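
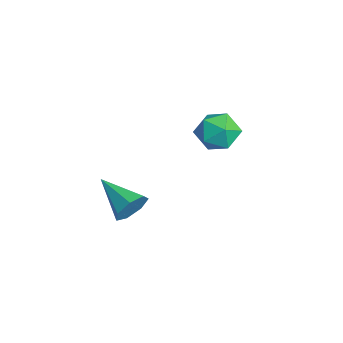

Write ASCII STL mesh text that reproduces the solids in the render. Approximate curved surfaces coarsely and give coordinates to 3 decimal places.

solid 
facet normal -0.111 0.948 -0.298
outer loop
vertex -2.748 3.052 0.134
vertex -3.512 3.242 1.024
vertex -2.351 3.43 1.188
endloop
endfacet
facet normal 0.541 0.706 -0.457
outer loop
vertex -2.748 3.052 0.134
vertex -2.351 3.43 1.188
vertex -1.755 2.59 0.596
endloop
endfacet
facet normal 0.468 0.132 -0.874
outer loop
vertex -2.748 3.052 0.134
vertex -1.755 2.59 0.596
vertex -2.548 1.883 0.065
endloop
endfacet
facet normal -0.230 0.018 -0.973
outer loop
vertex -2.748 3.052 0.134
vertex -2.548 1.883 0.065
vertex -3.634 2.285 0.329
endloop
endfacet
facet normal -0.588 0.523 -0.617
outer loop
vertex -2.748 3.052 0.134
vertex -3.634 2.285 0.329
vertex -3.512 3.242 1.024
endloop
endfacet
facet normal 0.853 0.500 0.150
outer loop
vertex -1.755 2.59 0.596
vertex -2.351 3.43 1.188
vertex -1.906 2.495 1.771
endloop
endfacet
facet normal -0.202 0.891 0.408
outer loop
vertex -2.351 3.43 1.188
vertex -3.512 3.242 1.024
vertex -2.992 2.897 2.035
endloop
endfacet
facet normal -0.973 0.203 -0.109
outer loop
vertex -3.512 3.242 1.024
vertex -3.634 2.285 0.329
vertex -3.785 2.19 1.504
endloop
endfacet
facet normal -0.394 -0.614 -0.684
outer loop
vertex -3.634 2.285 0.329
vertex -2.548 1.883 0.065
vertex -3.189 1.35 0.912
endloop
endfacet
facet normal 0.735 -0.430 -0.525
outer loop
vertex -2.548 1.883 0.065
vertex -1.755 2.59 0.596
vertex -2.028 1.538 1.076
endloop
endfacet
facet normal 0.230 -0.018 0.973
outer loop
vertex -2.792 1.728 1.966
vertex -1.906 2.495 1.771
vertex -2.992 2.897 2.035
endloop
endfacet
facet normal -0.468 -0.132 0.874
outer loop
vertex -2.792 1.728 1.966
vertex -2.992 2.897 2.035
vertex -3.785 2.19 1.504
endloop
endfacet
facet normal -0.541 -0.706 0.457
outer loop
vertex -2.792 1.728 1.966
vertex -3.785 2.19 1.504
vertex -3.189 1.35 0.912
endloop
endfacet
facet normal 0.111 -0.948 0.298
outer loop
vertex -2.792 1.728 1.966
vertex -3.189 1.35 0.912
vertex -2.028 1.538 1.076
endloop
endfacet
facet normal 0.588 -0.523 0.617
outer loop
vertex -2.792 1.728 1.966
vertex -2.028 1.538 1.076
vertex -1.906 2.495 1.771
endloop
endfacet
facet normal 0.394 0.614 0.684
outer loop
vertex -2.992 2.897 2.035
vertex -1.906 2.495 1.771
vertex -2.351 3.43 1.188
endloop
endfacet
facet normal -0.735 0.430 0.525
outer loop
vertex -3.785 2.19 1.504
vertex -2.992 2.897 2.035
vertex -3.512 3.242 1.024
endloop
endfacet
facet normal -0.853 -0.500 -0.150
outer loop
vertex -3.189 1.35 0.912
vertex -3.785 2.19 1.504
vertex -3.634 2.285 0.329
endloop
endfacet
facet normal 0.202 -0.891 -0.408
outer loop
vertex -2.028 1.538 1.076
vertex -3.189 1.35 0.912
vertex -2.548 1.883 0.065
endloop
endfacet
facet normal 0.973 -0.203 0.109
outer loop
vertex -1.906 2.495 1.771
vertex -2.028 1.538 1.076
vertex -1.755 2.59 0.596
endloop
endfacet
facet normal 0.818 0.448 -0.362
outer loop
vertex 3.321 -3.174 2.089
vertex 2.879 -2.98 1.33
vertex 2.943 -2.49 2.082
endloop
endfacet
facet normal -0.003 0.009 1.000
outer loop
vertex 3.321 -3.174 2.089
vertex 2.943 -2.49 2.082
vertex 1.161 -3.92 2.09
endloop
endfacet
facet normal 0.818 0.448 -0.361
outer loop
vertex 2.943 -2.49 2.082
vertex 2.879 -2.98 1.33
vertex 2.517 -2.176 1.507
endloop
endfacet
facet normal -0.466 0.584 0.664
outer loop
vertex 2.943 -2.49 2.082
vertex 2.517 -2.176 1.507
vertex 1.161 -3.92 2.09
endloop
endfacet
facet normal 0.817 0.448 -0.362
outer loop
vertex 2.517 -2.176 1.507
vertex 2.879 -2.98 1.33
vertex 2.363 -2.467 0.8
endloop
endfacet
facet normal -0.799 0.597 -0.072
outer loop
vertex 2.517 -2.176 1.507
vertex 2.363 -2.467 0.8
vertex 1.161 -3.92 2.09
endloop
endfacet
facet normal 0.817 0.447 -0.363
outer loop
vertex 2.363 -2.467 0.8
vertex 2.879 -2.98 1.33
vertex 2.597 -3.145 0.491
endloop
endfacet
facet normal -0.753 0.040 -0.657
outer loop
vertex 2.363 -2.467 0.8
vertex 2.597 -3.145 0.491
vertex 1.161 -3.92 2.09
endloop
endfacet
facet normal 0.818 0.447 -0.363
outer loop
vertex 2.597 -3.145 0.491
vertex 2.879 -2.98 1.33
vertex 3.043 -3.699 0.814
endloop
endfacet
facet normal -0.361 -0.669 -0.649
outer loop
vertex 2.597 -3.145 0.491
vertex 3.043 -3.699 0.814
vertex 1.161 -3.92 2.09
endloop
endfacet
facet normal 0.818 0.447 -0.362
outer loop
vertex 3.043 -3.699 0.814
vertex 2.879 -2.98 1.33
vertex 3.365 -3.712 1.525
endloop
endfacet
facet normal 0.080 -0.995 -0.054
outer loop
vertex 3.043 -3.699 0.814
vertex 3.365 -3.712 1.525
vertex 1.161 -3.92 2.09
endloop
endfacet
facet normal 0.818 0.447 -0.362
outer loop
vertex 3.365 -3.712 1.525
vertex 2.879 -2.98 1.33
vertex 3.321 -3.174 2.089
endloop
endfacet
facet normal 0.240 -0.693 0.680
outer loop
vertex 3.365 -3.712 1.525
vertex 3.321 -3.174 2.089
vertex 1.161 -3.92 2.09
endloop
endfacet

endsolid


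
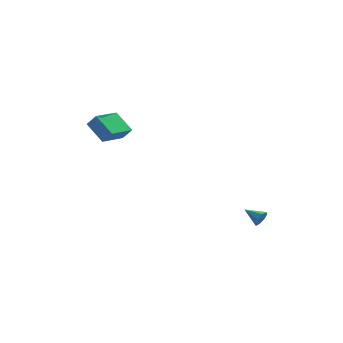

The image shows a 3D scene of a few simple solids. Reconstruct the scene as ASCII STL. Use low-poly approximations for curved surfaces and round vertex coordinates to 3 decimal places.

solid 
facet normal 0.641 -0.707 -0.301
outer loop
vertex 3.883 -2.182 -3.417
vertex 3.603 -2.257 -3.837
vertex 3.995 -1.954 -3.714
endloop
endfacet
facet normal 0.385 0.656 0.649
outer loop
vertex 3.883 -2.182 -3.417
vertex 3.995 -1.954 -3.714
vertex 2.937 -1.523 -3.523
endloop
endfacet
facet normal 0.641 -0.707 -0.301
outer loop
vertex 3.995 -1.954 -3.714
vertex 3.603 -2.257 -3.837
vertex 3.877 -1.904 -4.083
endloop
endfacet
facet normal 0.378 0.926 0.005
outer loop
vertex 3.995 -1.954 -3.714
vertex 3.877 -1.904 -4.083
vertex 2.937 -1.523 -3.523
endloop
endfacet
facet normal 0.640 -0.707 -0.302
outer loop
vertex 3.877 -1.904 -4.083
vertex 3.603 -2.257 -3.837
vertex 3.599 -2.06 -4.307
endloop
endfacet
facet normal -0.005 0.823 -0.568
outer loop
vertex 3.877 -1.904 -4.083
vertex 3.599 -2.06 -4.307
vertex 2.937 -1.523 -3.523
endloop
endfacet
facet normal 0.640 -0.706 -0.302
outer loop
vertex 3.599 -2.06 -4.307
vertex 3.603 -2.257 -3.837
vertex 3.323 -2.332 -4.256
endloop
endfacet
facet normal -0.539 0.409 -0.736
outer loop
vertex 3.599 -2.06 -4.307
vertex 3.323 -2.332 -4.256
vertex 2.937 -1.523 -3.523
endloop
endfacet
facet normal 0.641 -0.705 -0.302
outer loop
vertex 3.323 -2.332 -4.256
vertex 3.603 -2.257 -3.837
vertex 3.212 -2.56 -3.96
endloop
endfacet
facet normal -0.914 -0.074 -0.400
outer loop
vertex 3.323 -2.332 -4.256
vertex 3.212 -2.56 -3.96
vertex 2.937 -1.523 -3.523
endloop
endfacet
facet normal 0.641 -0.706 -0.301
outer loop
vertex 3.212 -2.56 -3.96
vertex 3.603 -2.257 -3.837
vertex 3.33 -2.61 -3.591
endloop
endfacet
facet normal -0.907 -0.343 0.244
outer loop
vertex 3.212 -2.56 -3.96
vertex 3.33 -2.61 -3.591
vertex 2.937 -1.523 -3.523
endloop
endfacet
facet normal 0.641 -0.706 -0.302
outer loop
vertex 3.33 -2.61 -3.591
vertex 3.603 -2.257 -3.837
vertex 3.608 -2.454 -3.366
endloop
endfacet
facet normal -0.525 -0.241 0.816
outer loop
vertex 3.33 -2.61 -3.591
vertex 3.608 -2.454 -3.366
vertex 2.937 -1.523 -3.523
endloop
endfacet
facet normal 0.642 -0.705 -0.302
outer loop
vertex 3.608 -2.454 -3.366
vertex 3.603 -2.257 -3.837
vertex 3.883 -2.182 -3.417
endloop
endfacet
facet normal 0.011 0.174 0.985
outer loop
vertex 3.608 -2.454 -3.366
vertex 3.883 -2.182 -3.417
vertex 2.937 -1.523 -3.523
endloop
endfacet
facet normal -0.426 0.731 0.532
outer loop
vertex -3.98 1.668 2.309
vertex -2.759 2.742 1.811
vertex -4.426 1.877 1.665
endloop
endfacet
facet normal -0.718 -0.631 0.293
outer loop
vertex -3.821 0.838 0.909
vertex -3.98 1.668 2.309
vertex -4.426 1.877 1.665
endloop
endfacet
facet normal -0.426 0.731 0.532
outer loop
vertex -4.426 1.877 1.665
vertex -2.759 2.742 1.811
vertex -3.205 2.95 1.168
endloop
endfacet
facet normal -0.550 0.258 -0.794
outer loop
vertex -3.205 2.95 1.168
vertex -3.821 0.838 0.909
vertex -4.426 1.877 1.665
endloop
endfacet
facet normal 0.550 -0.257 0.794
outer loop
vertex -3.98 1.668 2.309
vertex -2.154 1.703 1.055
vertex -2.759 2.742 1.811
endloop
endfacet
facet normal -0.717 -0.632 0.293
outer loop
vertex -3.375 0.63 1.552
vertex -3.98 1.668 2.309
vertex -3.821 0.838 0.909
endloop
endfacet
facet normal 0.550 -0.258 0.794
outer loop
vertex -3.375 0.63 1.552
vertex -2.154 1.703 1.055
vertex -3.98 1.668 2.309
endloop
endfacet
facet normal 0.718 0.631 -0.294
outer loop
vertex -2.759 2.742 1.811
vertex -2.154 1.703 1.055
vertex -3.205 2.95 1.168
endloop
endfacet
facet normal -0.551 0.258 -0.794
outer loop
vertex -2.6 1.912 0.411
vertex -3.821 0.838 0.909
vertex -3.205 2.95 1.168
endloop
endfacet
facet normal 0.718 0.632 -0.292
outer loop
vertex -3.205 2.95 1.168
vertex -2.154 1.703 1.055
vertex -2.6 1.912 0.411
endloop
endfacet
facet normal 0.426 -0.731 -0.532
outer loop
vertex -2.6 1.912 0.411
vertex -3.375 0.63 1.552
vertex -3.821 0.838 0.909
endloop
endfacet
facet normal 0.426 -0.731 -0.532
outer loop
vertex -2.154 1.703 1.055
vertex -3.375 0.63 1.552
vertex -2.6 1.912 0.411
endloop
endfacet

endsolid


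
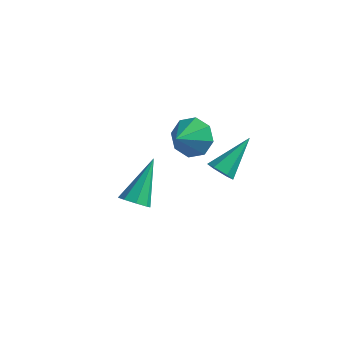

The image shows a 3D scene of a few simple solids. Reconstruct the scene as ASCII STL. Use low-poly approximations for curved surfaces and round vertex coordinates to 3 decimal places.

solid 
facet normal -0.218 -0.785 -0.580
outer loop
vertex 2.966 0.959 -0.374
vertex 2.405 0.923 -0.114
vertex 2.491 1.272 -0.619
endloop
endfacet
facet normal 0.640 0.552 -0.535
outer loop
vertex 2.966 0.959 -0.374
vertex 2.491 1.272 -0.619
vertex 2.835 2.477 1.034
endloop
endfacet
facet normal -0.217 -0.785 -0.580
outer loop
vertex 2.491 1.272 -0.619
vertex 2.405 0.923 -0.114
vertex 1.929 1.236 -0.36
endloop
endfacet
facet normal -0.292 0.801 -0.523
outer loop
vertex 2.491 1.272 -0.619
vertex 1.929 1.236 -0.36
vertex 2.835 2.477 1.034
endloop
endfacet
facet normal -0.217 -0.785 -0.580
outer loop
vertex 1.929 1.236 -0.36
vertex 2.405 0.923 -0.114
vertex 1.843 0.887 0.145
endloop
endfacet
facet normal -0.876 0.454 0.165
outer loop
vertex 1.929 1.236 -0.36
vertex 1.843 0.887 0.145
vertex 2.835 2.477 1.034
endloop
endfacet
facet normal -0.217 -0.785 -0.580
outer loop
vertex 1.843 0.887 0.145
vertex 2.405 0.923 -0.114
vertex 2.318 0.574 0.391
endloop
endfacet
facet normal -0.527 -0.140 0.838
outer loop
vertex 1.843 0.887 0.145
vertex 2.318 0.574 0.391
vertex 2.835 2.477 1.034
endloop
endfacet
facet normal -0.218 -0.785 -0.580
outer loop
vertex 2.318 0.574 0.391
vertex 2.405 0.923 -0.114
vertex 2.88 0.61 0.131
endloop
endfacet
facet normal 0.407 -0.390 0.826
outer loop
vertex 2.318 0.574 0.391
vertex 2.88 0.61 0.131
vertex 2.835 2.477 1.034
endloop
endfacet
facet normal -0.218 -0.785 -0.580
outer loop
vertex 2.88 0.61 0.131
vertex 2.405 0.923 -0.114
vertex 2.966 0.959 -0.374
endloop
endfacet
facet normal 0.989 -0.043 0.139
outer loop
vertex 2.88 0.61 0.131
vertex 2.966 0.959 -0.374
vertex 2.835 2.477 1.034
endloop
endfacet
facet normal 0.061 0.859 -0.509
outer loop
vertex 0.798 2.877 0.61
vertex 0.2 2.507 -0.086
vertex 0.067 3.014 0.753
endloop
endfacet
facet normal 0.174 -0.094 0.980
outer loop
vertex 0.798 2.877 0.61
vertex 0.067 3.014 0.753
vertex 0.12 1.373 0.586
endloop
endfacet
facet normal 0.060 0.859 -0.509
outer loop
vertex 0.067 3.014 0.753
vertex 0.2 2.507 -0.086
vertex -0.587 2.853 0.405
endloop
endfacet
facet normal -0.447 -0.105 0.888
outer loop
vertex 0.067 3.014 0.753
vertex -0.587 2.853 0.405
vertex 0.12 1.373 0.586
endloop
endfacet
facet normal 0.060 0.859 -0.508
outer loop
vertex -0.587 2.853 0.405
vertex 0.2 2.507 -0.086
vertex -0.779 2.49 -0.231
endloop
endfacet
facet normal -0.828 -0.341 0.445
outer loop
vertex -0.587 2.853 0.405
vertex -0.779 2.49 -0.231
vertex 0.12 1.373 0.586
endloop
endfacet
facet normal 0.061 0.858 -0.510
outer loop
vertex -0.779 2.49 -0.231
vertex 0.2 2.507 -0.086
vertex -0.398 2.136 -0.782
endloop
endfacet
facet normal -0.743 -0.663 -0.088
outer loop
vertex -0.779 2.49 -0.231
vertex -0.398 2.136 -0.782
vertex 0.12 1.373 0.586
endloop
endfacet
facet normal 0.060 0.858 -0.510
outer loop
vertex -0.398 2.136 -0.782
vertex 0.2 2.507 -0.086
vertex 0.333 1.999 -0.926
endloop
endfacet
facet normal -0.244 -0.883 -0.400
outer loop
vertex -0.398 2.136 -0.782
vertex 0.333 1.999 -0.926
vertex 0.12 1.373 0.586
endloop
endfacet
facet normal 0.061 0.858 -0.509
outer loop
vertex 0.333 1.999 -0.926
vertex 0.2 2.507 -0.086
vertex 0.987 2.16 -0.577
endloop
endfacet
facet normal 0.379 -0.873 -0.308
outer loop
vertex 0.333 1.999 -0.926
vertex 0.987 2.16 -0.577
vertex 0.12 1.373 0.586
endloop
endfacet
facet normal 0.061 0.859 -0.509
outer loop
vertex 0.987 2.16 -0.577
vertex 0.2 2.507 -0.086
vertex 1.179 2.523 0.059
endloop
endfacet
facet normal 0.759 -0.637 0.135
outer loop
vertex 0.987 2.16 -0.577
vertex 1.179 2.523 0.059
vertex 0.12 1.373 0.586
endloop
endfacet
facet normal 0.061 0.859 -0.509
outer loop
vertex 1.179 2.523 0.059
vertex 0.2 2.507 -0.086
vertex 0.798 2.877 0.61
endloop
endfacet
facet normal 0.674 -0.315 0.668
outer loop
vertex 1.179 2.523 0.059
vertex 0.798 2.877 0.61
vertex 0.12 1.373 0.586
endloop
endfacet
facet normal 0.024 -0.706 -0.708
outer loop
vertex 1.495 -2.785 0.116
vertex 0.935 -3.029 0.34
vertex 1.097 -2.58 -0.102
endloop
endfacet
facet normal 0.571 0.747 -0.341
outer loop
vertex 1.495 -2.785 0.116
vertex 1.097 -2.58 -0.102
vertex 0.885 -1.531 1.84
endloop
endfacet
facet normal 0.024 -0.706 -0.708
outer loop
vertex 1.097 -2.58 -0.102
vertex 0.935 -3.029 0.34
vertex 0.605 -2.638 -0.061
endloop
endfacet
facet normal -0.142 0.864 -0.482
outer loop
vertex 1.097 -2.58 -0.102
vertex 0.605 -2.638 -0.061
vertex 0.885 -1.531 1.84
endloop
endfacet
facet normal 0.023 -0.706 -0.707
outer loop
vertex 0.605 -2.638 -0.061
vertex 0.935 -3.029 0.34
vertex 0.306 -2.924 0.215
endloop
endfacet
facet normal -0.775 0.589 -0.229
outer loop
vertex 0.605 -2.638 -0.061
vertex 0.306 -2.924 0.215
vertex 0.885 -1.531 1.84
endloop
endfacet
facet normal 0.023 -0.706 -0.708
outer loop
vertex 0.306 -2.924 0.215
vertex 0.935 -3.029 0.34
vertex 0.375 -3.272 0.564
endloop
endfacet
facet normal -0.959 0.082 0.271
outer loop
vertex 0.306 -2.924 0.215
vertex 0.375 -3.272 0.564
vertex 0.885 -1.531 1.84
endloop
endfacet
facet normal 0.024 -0.706 -0.707
outer loop
vertex 0.375 -3.272 0.564
vertex 0.935 -3.029 0.34
vertex 0.773 -3.477 0.782
endloop
endfacet
facet normal -0.584 -0.361 0.727
outer loop
vertex 0.375 -3.272 0.564
vertex 0.773 -3.477 0.782
vertex 0.885 -1.531 1.84
endloop
endfacet
facet normal 0.024 -0.707 -0.707
outer loop
vertex 0.773 -3.477 0.782
vertex 0.935 -3.029 0.34
vertex 1.265 -3.419 0.741
endloop
endfacet
facet normal 0.129 -0.479 0.868
outer loop
vertex 0.773 -3.477 0.782
vertex 1.265 -3.419 0.741
vertex 0.885 -1.531 1.84
endloop
endfacet
facet normal 0.024 -0.707 -0.707
outer loop
vertex 1.265 -3.419 0.741
vertex 0.935 -3.029 0.34
vertex 1.564 -3.133 0.465
endloop
endfacet
facet normal 0.762 -0.204 0.614
outer loop
vertex 1.265 -3.419 0.741
vertex 1.564 -3.133 0.465
vertex 0.885 -1.531 1.84
endloop
endfacet
facet normal 0.024 -0.706 -0.708
outer loop
vertex 1.564 -3.133 0.465
vertex 0.935 -3.029 0.34
vertex 1.495 -2.785 0.116
endloop
endfacet
facet normal 0.946 0.303 0.115
outer loop
vertex 1.564 -3.133 0.465
vertex 1.495 -2.785 0.116
vertex 0.885 -1.531 1.84
endloop
endfacet

endsolid


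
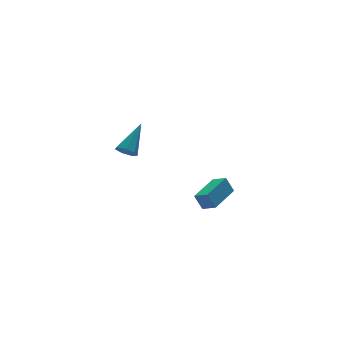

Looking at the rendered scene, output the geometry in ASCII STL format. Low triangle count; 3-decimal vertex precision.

solid 
facet normal -0.854 -0.509 -0.112
outer loop
vertex 1.975 -0.978 -2.768
vertex 1.618 -0.298 -3.134
vertex 2.268 -1.282 -3.619
endloop
endfacet
facet normal 0.419 -0.800 0.430
outer loop
vertex 3.882 -0.322 -3.406
vertex 1.975 -0.978 -2.768
vertex 2.268 -1.282 -3.619
endloop
endfacet
facet normal -0.854 -0.508 -0.113
outer loop
vertex 2.268 -1.282 -3.619
vertex 1.618 -0.298 -3.134
vertex 1.912 -0.603 -3.985
endloop
endfacet
facet normal 0.309 -0.321 -0.895
outer loop
vertex 1.912 -0.603 -3.985
vertex 3.882 -0.322 -3.406
vertex 2.268 -1.282 -3.619
endloop
endfacet
facet normal -0.309 0.320 0.896
outer loop
vertex 1.975 -0.978 -2.768
vertex 3.232 0.662 -2.921
vertex 1.618 -0.298 -3.134
endloop
endfacet
facet normal 0.419 -0.799 0.431
outer loop
vertex 3.588 -0.017 -2.555
vertex 1.975 -0.978 -2.768
vertex 3.882 -0.322 -3.406
endloop
endfacet
facet normal -0.309 0.321 0.895
outer loop
vertex 3.588 -0.017 -2.555
vertex 3.232 0.662 -2.921
vertex 1.975 -0.978 -2.768
endloop
endfacet
facet normal -0.419 0.799 -0.431
outer loop
vertex 1.618 -0.298 -3.134
vertex 3.232 0.662 -2.921
vertex 1.912 -0.603 -3.985
endloop
endfacet
facet normal 0.309 -0.320 -0.896
outer loop
vertex 3.525 0.358 -3.772
vertex 3.882 -0.322 -3.406
vertex 1.912 -0.603 -3.985
endloop
endfacet
facet normal -0.420 0.799 -0.430
outer loop
vertex 1.912 -0.603 -3.985
vertex 3.232 0.662 -2.921
vertex 3.525 0.358 -3.772
endloop
endfacet
facet normal 0.854 0.509 0.113
outer loop
vertex 3.525 0.358 -3.772
vertex 3.588 -0.017 -2.555
vertex 3.882 -0.322 -3.406
endloop
endfacet
facet normal 0.854 0.508 0.112
outer loop
vertex 3.232 0.662 -2.921
vertex 3.588 -0.017 -2.555
vertex 3.525 0.358 -3.772
endloop
endfacet
facet normal -0.648 -0.401 -0.648
outer loop
vertex -3.108 -3.328 2.648
vertex -3.522 -2.997 2.857
vertex -3.161 -2.888 2.429
endloop
endfacet
facet normal 0.902 -0.101 -0.421
outer loop
vertex -3.108 -3.328 2.648
vertex -3.161 -2.888 2.429
vertex -2.338 -2.263 4.043
endloop
endfacet
facet normal -0.647 -0.402 -0.648
outer loop
vertex -3.161 -2.888 2.429
vertex -3.522 -2.997 2.857
vertex -3.487 -2.53 2.532
endloop
endfacet
facet normal 0.546 0.649 -0.530
outer loop
vertex -3.161 -2.888 2.429
vertex -3.487 -2.53 2.532
vertex -2.338 -2.263 4.043
endloop
endfacet
facet normal -0.647 -0.402 -0.648
outer loop
vertex -3.487 -2.53 2.532
vertex -3.522 -2.997 2.857
vertex -3.839 -2.524 2.88
endloop
endfacet
facet normal -0.089 0.990 -0.107
outer loop
vertex -3.487 -2.53 2.532
vertex -3.839 -2.524 2.88
vertex -2.338 -2.263 4.043
endloop
endfacet
facet normal -0.647 -0.402 -0.648
outer loop
vertex -3.839 -2.524 2.88
vertex -3.522 -2.997 2.857
vertex -3.952 -2.874 3.21
endloop
endfacet
facet normal -0.525 0.667 0.528
outer loop
vertex -3.839 -2.524 2.88
vertex -3.952 -2.874 3.21
vertex -2.338 -2.263 4.043
endloop
endfacet
facet normal -0.647 -0.400 -0.649
outer loop
vertex -3.952 -2.874 3.21
vertex -3.522 -2.997 2.857
vertex -3.742 -3.317 3.274
endloop
endfacet
facet normal -0.434 -0.076 0.898
outer loop
vertex -3.952 -2.874 3.21
vertex -3.742 -3.317 3.274
vertex -2.338 -2.263 4.043
endloop
endfacet
facet normal -0.647 -0.401 -0.649
outer loop
vertex -3.742 -3.317 3.274
vertex -3.522 -2.997 2.857
vertex -3.366 -3.519 3.024
endloop
endfacet
facet normal 0.115 -0.681 0.723
outer loop
vertex -3.742 -3.317 3.274
vertex -3.366 -3.519 3.024
vertex -2.338 -2.263 4.043
endloop
endfacet
facet normal -0.648 -0.401 -0.648
outer loop
vertex -3.366 -3.519 3.024
vertex -3.522 -2.997 2.857
vertex -3.108 -3.328 2.648
endloop
endfacet
facet normal 0.710 -0.691 0.136
outer loop
vertex -3.366 -3.519 3.024
vertex -3.108 -3.328 2.648
vertex -2.338 -2.263 4.043
endloop
endfacet

endsolid


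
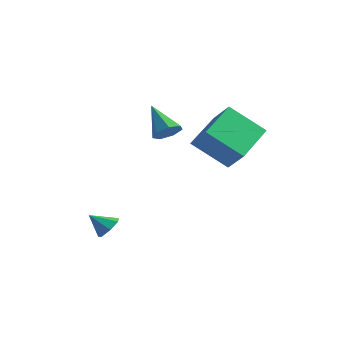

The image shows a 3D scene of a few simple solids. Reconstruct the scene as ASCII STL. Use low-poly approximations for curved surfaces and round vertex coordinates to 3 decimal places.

solid 
facet normal -0.707 0.230 -0.668
outer loop
vertex 1.012 -0.469 2.596
vertex 0.836 1.502 3.462
vertex 2.416 0.207 1.343
endloop
endfacet
facet normal 0.081 -0.912 -0.401
outer loop
vertex 3.364 -0.102 2.238
vertex 1.012 -0.469 2.596
vertex 2.416 0.207 1.343
endloop
endfacet
facet normal -0.707 0.230 -0.668
outer loop
vertex 2.416 0.207 1.343
vertex 0.836 1.502 3.462
vertex 2.241 2.178 2.208
endloop
endfacet
facet normal 0.702 0.338 -0.627
outer loop
vertex 2.241 2.178 2.208
vertex 3.364 -0.102 2.238
vertex 2.416 0.207 1.343
endloop
endfacet
facet normal -0.702 -0.338 0.627
outer loop
vertex 1.012 -0.469 2.596
vertex 1.784 1.193 4.357
vertex 0.836 1.502 3.462
endloop
endfacet
facet normal 0.081 -0.913 -0.401
outer loop
vertex 1.959 -0.778 3.492
vertex 1.012 -0.469 2.596
vertex 3.364 -0.102 2.238
endloop
endfacet
facet normal -0.703 -0.337 0.626
outer loop
vertex 1.959 -0.778 3.492
vertex 1.784 1.193 4.357
vertex 1.012 -0.469 2.596
endloop
endfacet
facet normal -0.081 0.912 0.401
outer loop
vertex 0.836 1.502 3.462
vertex 1.784 1.193 4.357
vertex 2.241 2.178 2.208
endloop
endfacet
facet normal 0.703 0.338 -0.626
outer loop
vertex 3.188 1.869 3.104
vertex 3.364 -0.102 2.238
vertex 2.241 2.178 2.208
endloop
endfacet
facet normal -0.082 0.912 0.401
outer loop
vertex 2.241 2.178 2.208
vertex 1.784 1.193 4.357
vertex 3.188 1.869 3.104
endloop
endfacet
facet normal 0.707 -0.230 0.668
outer loop
vertex 3.188 1.869 3.104
vertex 1.959 -0.778 3.492
vertex 3.364 -0.102 2.238
endloop
endfacet
facet normal 0.707 -0.230 0.668
outer loop
vertex 1.784 1.193 4.357
vertex 1.959 -0.778 3.492
vertex 3.188 1.869 3.104
endloop
endfacet
facet normal 0.648 0.391 -0.654
outer loop
vertex -1.131 -2.559 -1.638
vertex -1.6 -2.559 -2.103
vertex -1.45 -2.084 -1.67
endloop
endfacet
facet normal 0.143 0.162 0.976
outer loop
vertex -1.131 -2.559 -1.638
vertex -1.45 -2.084 -1.67
vertex -2.3 -2.981 -1.397
endloop
endfacet
facet normal 0.649 0.391 -0.653
outer loop
vertex -1.45 -2.084 -1.67
vertex -1.6 -2.559 -2.103
vertex -1.881 -1.967 -2.028
endloop
endfacet
facet normal -0.410 0.598 0.689
outer loop
vertex -1.45 -2.084 -1.67
vertex -1.881 -1.967 -2.028
vertex -2.3 -2.981 -1.397
endloop
endfacet
facet normal 0.648 0.390 -0.654
outer loop
vertex -1.881 -1.967 -2.028
vertex -1.6 -2.559 -2.103
vertex -2.101 -2.296 -2.442
endloop
endfacet
facet normal -0.889 0.442 0.121
outer loop
vertex -1.881 -1.967 -2.028
vertex -2.101 -2.296 -2.442
vertex -2.3 -2.981 -1.397
endloop
endfacet
facet normal 0.648 0.390 -0.654
outer loop
vertex -2.101 -2.296 -2.442
vertex -1.6 -2.559 -2.103
vertex -1.944 -2.823 -2.601
endloop
endfacet
facet normal -0.935 -0.188 -0.301
outer loop
vertex -2.101 -2.296 -2.442
vertex -1.944 -2.823 -2.601
vertex -2.3 -2.981 -1.397
endloop
endfacet
facet normal 0.647 0.391 -0.654
outer loop
vertex -1.944 -2.823 -2.601
vertex -1.6 -2.559 -2.103
vertex -1.527 -3.152 -2.385
endloop
endfacet
facet normal -0.512 -0.819 -0.259
outer loop
vertex -1.944 -2.823 -2.601
vertex -1.527 -3.152 -2.385
vertex -2.3 -2.981 -1.397
endloop
endfacet
facet normal 0.649 0.391 -0.653
outer loop
vertex -1.527 -3.152 -2.385
vertex -1.6 -2.559 -2.103
vertex -1.166 -3.034 -1.956
endloop
endfacet
facet normal 0.061 -0.974 0.217
outer loop
vertex -1.527 -3.152 -2.385
vertex -1.166 -3.034 -1.956
vertex -2.3 -2.981 -1.397
endloop
endfacet
facet normal 0.648 0.390 -0.654
outer loop
vertex -1.166 -3.034 -1.956
vertex -1.6 -2.559 -2.103
vertex -1.131 -2.559 -1.638
endloop
endfacet
facet normal 0.352 -0.538 0.766
outer loop
vertex -1.166 -3.034 -1.956
vertex -1.131 -2.559 -1.638
vertex -2.3 -2.981 -1.397
endloop
endfacet
facet normal 0.666 -0.250 -0.703
outer loop
vertex -2.025 2.33 2.182
vertex -2.38 2.745 1.698
vertex -1.836 2.934 2.146
endloop
endfacet
facet normal 0.413 -0.075 0.907
outer loop
vertex -2.025 2.33 2.182
vertex -1.836 2.934 2.146
vertex -3.58 3.195 2.962
endloop
endfacet
facet normal 0.666 -0.251 -0.703
outer loop
vertex -1.836 2.934 2.146
vertex -2.38 2.745 1.698
vertex -2.057 3.395 1.772
endloop
endfacet
facet normal 0.390 0.686 0.615
outer loop
vertex -1.836 2.934 2.146
vertex -2.057 3.395 1.772
vertex -3.58 3.195 2.962
endloop
endfacet
facet normal 0.665 -0.251 -0.703
outer loop
vertex -2.057 3.395 1.772
vertex -2.38 2.745 1.698
vertex -2.522 3.367 1.342
endloop
endfacet
facet normal -0.098 0.994 0.041
outer loop
vertex -2.057 3.395 1.772
vertex -2.522 3.367 1.342
vertex -3.58 3.195 2.962
endloop
endfacet
facet normal 0.667 -0.250 -0.702
outer loop
vertex -2.522 3.367 1.342
vertex -2.38 2.745 1.698
vertex -2.879 2.87 1.18
endloop
endfacet
facet normal -0.687 0.618 -0.383
outer loop
vertex -2.522 3.367 1.342
vertex -2.879 2.87 1.18
vertex -3.58 3.195 2.962
endloop
endfacet
facet normal 0.666 -0.251 -0.702
outer loop
vertex -2.879 2.87 1.18
vertex -2.38 2.745 1.698
vertex -2.862 2.279 1.407
endloop
endfacet
facet normal -0.929 -0.156 -0.337
outer loop
vertex -2.879 2.87 1.18
vertex -2.862 2.279 1.407
vertex -3.58 3.195 2.962
endloop
endfacet
facet normal 0.666 -0.251 -0.702
outer loop
vertex -2.862 2.279 1.407
vertex -2.38 2.745 1.698
vertex -2.481 2.039 1.854
endloop
endfacet
facet normal -0.644 -0.751 0.145
outer loop
vertex -2.862 2.279 1.407
vertex -2.481 2.039 1.854
vertex -3.58 3.195 2.962
endloop
endfacet
facet normal 0.666 -0.251 -0.703
outer loop
vertex -2.481 2.039 1.854
vertex -2.38 2.745 1.698
vertex -2.025 2.33 2.182
endloop
endfacet
facet normal -0.047 -0.714 0.699
outer loop
vertex -2.481 2.039 1.854
vertex -2.025 2.33 2.182
vertex -3.58 3.195 2.962
endloop
endfacet

endsolid


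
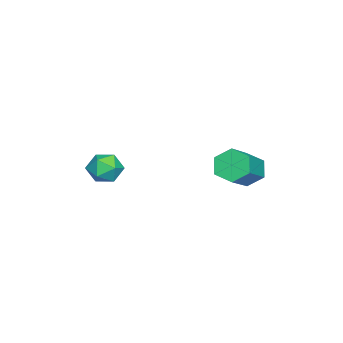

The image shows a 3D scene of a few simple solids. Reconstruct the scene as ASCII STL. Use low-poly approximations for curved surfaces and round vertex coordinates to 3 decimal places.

solid 
facet normal -0.835 -0.528 0.154
outer loop
vertex 0.728 -1.5 0.85
vertex 1.054 -2.125 0.475
vertex 1.146 -2.041 1.264
endloop
endfacet
facet normal -0.736 -0.051 0.676
outer loop
vertex 0.728 -1.5 0.85
vertex 1.146 -2.041 1.264
vertex 1.235 -1.263 1.42
endloop
endfacet
facet normal -0.706 0.597 0.380
outer loop
vertex 0.728 -1.5 0.85
vertex 1.235 -1.263 1.42
vertex 1.198 -0.866 0.728
endloop
endfacet
facet normal -0.789 0.522 -0.325
outer loop
vertex 0.728 -1.5 0.85
vertex 1.198 -0.866 0.728
vertex 1.086 -1.399 0.143
endloop
endfacet
facet normal -0.868 -0.174 -0.465
outer loop
vertex 0.728 -1.5 0.85
vertex 1.086 -1.399 0.143
vertex 1.054 -2.125 0.475
endloop
endfacet
facet normal -0.103 -0.184 0.978
outer loop
vertex 1.235 -1.263 1.42
vertex 1.146 -2.041 1.264
vertex 1.874 -1.741 1.397
endloop
endfacet
facet normal -0.264 -0.955 0.133
outer loop
vertex 1.146 -2.041 1.264
vertex 1.054 -2.125 0.475
vertex 1.762 -2.274 0.812
endloop
endfacet
facet normal -0.318 -0.383 -0.868
outer loop
vertex 1.054 -2.125 0.475
vertex 1.086 -1.399 0.143
vertex 1.725 -1.877 0.12
endloop
endfacet
facet normal -0.189 0.744 -0.641
outer loop
vertex 1.086 -1.399 0.143
vertex 1.198 -0.866 0.728
vertex 1.814 -1.099 0.276
endloop
endfacet
facet normal -0.056 0.865 0.499
outer loop
vertex 1.198 -0.866 0.728
vertex 1.235 -1.263 1.42
vertex 1.906 -1.015 1.065
endloop
endfacet
facet normal 0.789 -0.522 0.325
outer loop
vertex 2.232 -1.64 0.69
vertex 1.874 -1.741 1.397
vertex 1.762 -2.274 0.812
endloop
endfacet
facet normal 0.706 -0.597 -0.380
outer loop
vertex 2.232 -1.64 0.69
vertex 1.762 -2.274 0.812
vertex 1.725 -1.877 0.12
endloop
endfacet
facet normal 0.736 0.051 -0.676
outer loop
vertex 2.232 -1.64 0.69
vertex 1.725 -1.877 0.12
vertex 1.814 -1.099 0.276
endloop
endfacet
facet normal 0.835 0.528 -0.154
outer loop
vertex 2.232 -1.64 0.69
vertex 1.814 -1.099 0.276
vertex 1.906 -1.015 1.065
endloop
endfacet
facet normal 0.868 0.174 0.465
outer loop
vertex 2.232 -1.64 0.69
vertex 1.906 -1.015 1.065
vertex 1.874 -1.741 1.397
endloop
endfacet
facet normal 0.189 -0.744 0.641
outer loop
vertex 1.762 -2.274 0.812
vertex 1.874 -1.741 1.397
vertex 1.146 -2.041 1.264
endloop
endfacet
facet normal 0.056 -0.865 -0.499
outer loop
vertex 1.725 -1.877 0.12
vertex 1.762 -2.274 0.812
vertex 1.054 -2.125 0.475
endloop
endfacet
facet normal 0.103 0.184 -0.978
outer loop
vertex 1.814 -1.099 0.276
vertex 1.725 -1.877 0.12
vertex 1.086 -1.399 0.143
endloop
endfacet
facet normal 0.264 0.955 -0.133
outer loop
vertex 1.906 -1.015 1.065
vertex 1.814 -1.099 0.276
vertex 1.198 -0.866 0.728
endloop
endfacet
facet normal 0.318 0.383 0.868
outer loop
vertex 1.874 -1.741 1.397
vertex 1.906 -1.015 1.065
vertex 1.235 -1.263 1.42
endloop
endfacet
facet normal -0.830 0.126 -0.544
outer loop
vertex -0.518 3.573 -0.513
vertex -0.975 3.445 0.155
vertex -0.734 4.204 -0.037
endloop
endfacet
facet normal 0.492 0.625 -0.606
outer loop
vertex -0.518 3.573 -0.513
vertex -0.734 4.204 -0.037
vertex 0.992 3.344 0.476
endloop
endfacet
facet normal 0.492 0.626 -0.605
outer loop
vertex 0.992 3.344 0.476
vertex -0.734 4.204 -0.037
vertex 0.776 3.975 0.953
endloop
endfacet
facet normal 0.830 -0.126 0.543
outer loop
vertex 0.992 3.344 0.476
vertex 0.776 3.975 0.953
vertex 0.535 3.215 1.145
endloop
endfacet
facet normal -0.830 0.126 -0.543
outer loop
vertex -0.734 4.204 -0.037
vertex -0.975 3.445 0.155
vertex -1.191 4.076 0.632
endloop
endfacet
facet normal 0.018 0.980 0.200
outer loop
vertex -0.734 4.204 -0.037
vertex -1.191 4.076 0.632
vertex 0.776 3.975 0.953
endloop
endfacet
facet normal 0.018 0.980 0.200
outer loop
vertex 0.776 3.975 0.953
vertex -1.191 4.076 0.632
vertex 0.319 3.847 1.621
endloop
endfacet
facet normal 0.830 -0.126 0.544
outer loop
vertex 0.776 3.975 0.953
vertex 0.319 3.847 1.621
vertex 0.535 3.215 1.145
endloop
endfacet
facet normal -0.830 0.126 -0.543
outer loop
vertex -1.191 4.076 0.632
vertex -0.975 3.445 0.155
vertex -1.432 3.316 0.824
endloop
endfacet
facet normal -0.474 0.354 0.806
outer loop
vertex -1.191 4.076 0.632
vertex -1.432 3.316 0.824
vertex 0.319 3.847 1.621
endloop
endfacet
facet normal -0.474 0.354 0.806
outer loop
vertex 0.319 3.847 1.621
vertex -1.432 3.316 0.824
vertex 0.078 3.087 1.813
endloop
endfacet
facet normal 0.830 -0.126 0.544
outer loop
vertex 0.319 3.847 1.621
vertex 0.078 3.087 1.813
vertex 0.535 3.215 1.145
endloop
endfacet
facet normal -0.830 0.126 -0.543
outer loop
vertex -1.432 3.316 0.824
vertex -0.975 3.445 0.155
vertex -1.216 2.685 0.347
endloop
endfacet
facet normal -0.491 -0.626 0.605
outer loop
vertex -1.432 3.316 0.824
vertex -1.216 2.685 0.347
vertex 0.078 3.087 1.813
endloop
endfacet
facet normal -0.492 -0.625 0.606
outer loop
vertex 0.078 3.087 1.813
vertex -1.216 2.685 0.347
vertex 0.294 2.456 1.337
endloop
endfacet
facet normal 0.830 -0.126 0.544
outer loop
vertex 0.078 3.087 1.813
vertex 0.294 2.456 1.337
vertex 0.535 3.215 1.145
endloop
endfacet
facet normal -0.830 0.126 -0.544
outer loop
vertex -1.216 2.685 0.347
vertex -0.975 3.445 0.155
vertex -0.759 2.813 -0.321
endloop
endfacet
facet normal -0.018 -0.980 -0.200
outer loop
vertex -1.216 2.685 0.347
vertex -0.759 2.813 -0.321
vertex 0.294 2.456 1.337
endloop
endfacet
facet normal -0.018 -0.980 -0.200
outer loop
vertex 0.294 2.456 1.337
vertex -0.759 2.813 -0.321
vertex 0.751 2.584 0.668
endloop
endfacet
facet normal 0.830 -0.126 0.543
outer loop
vertex 0.294 2.456 1.337
vertex 0.751 2.584 0.668
vertex 0.535 3.215 1.145
endloop
endfacet
facet normal -0.830 0.126 -0.544
outer loop
vertex -0.759 2.813 -0.321
vertex -0.975 3.445 0.155
vertex -0.518 3.573 -0.513
endloop
endfacet
facet normal 0.474 -0.354 -0.806
outer loop
vertex -0.759 2.813 -0.321
vertex -0.518 3.573 -0.513
vertex 0.751 2.584 0.668
endloop
endfacet
facet normal 0.474 -0.354 -0.806
outer loop
vertex 0.751 2.584 0.668
vertex -0.518 3.573 -0.513
vertex 0.992 3.344 0.476
endloop
endfacet
facet normal 0.830 -0.126 0.543
outer loop
vertex 0.751 2.584 0.668
vertex 0.992 3.344 0.476
vertex 0.535 3.215 1.145
endloop
endfacet

endsolid


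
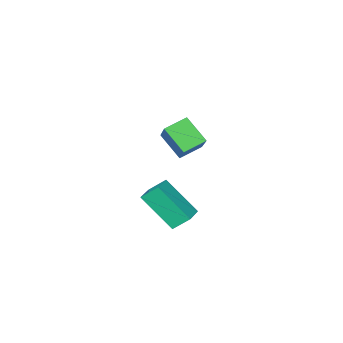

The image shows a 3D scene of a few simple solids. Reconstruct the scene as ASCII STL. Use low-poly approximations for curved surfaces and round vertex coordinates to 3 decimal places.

solid 
facet normal -0.495 0.545 0.677
outer loop
vertex 2.081 2.589 3.983
vertex 2.93 3.192 4.118
vertex 1.401 3.89 2.44
endloop
endfacet
facet normal -0.809 -0.574 -0.128
outer loop
vertex 1.91 3.328 1.742
vertex 2.081 2.589 3.983
vertex 1.401 3.89 2.44
endloop
endfacet
facet normal -0.494 0.545 0.677
outer loop
vertex 1.401 3.89 2.44
vertex 2.93 3.192 4.118
vertex 2.25 4.493 2.574
endloop
endfacet
facet normal -0.319 0.611 -0.725
outer loop
vertex 2.25 4.493 2.574
vertex 1.91 3.328 1.742
vertex 1.401 3.89 2.44
endloop
endfacet
facet normal 0.319 -0.611 0.725
outer loop
vertex 2.081 2.589 3.983
vertex 3.439 2.63 3.42
vertex 2.93 3.192 4.118
endloop
endfacet
facet normal -0.809 -0.574 -0.128
outer loop
vertex 2.59 2.027 3.286
vertex 2.081 2.589 3.983
vertex 1.91 3.328 1.742
endloop
endfacet
facet normal 0.319 -0.610 0.725
outer loop
vertex 2.59 2.027 3.286
vertex 3.439 2.63 3.42
vertex 2.081 2.589 3.983
endloop
endfacet
facet normal 0.809 0.574 0.128
outer loop
vertex 2.93 3.192 4.118
vertex 3.439 2.63 3.42
vertex 2.25 4.493 2.574
endloop
endfacet
facet normal -0.318 0.611 -0.725
outer loop
vertex 2.759 3.931 1.877
vertex 1.91 3.328 1.742
vertex 2.25 4.493 2.574
endloop
endfacet
facet normal 0.809 0.574 0.128
outer loop
vertex 2.25 4.493 2.574
vertex 3.439 2.63 3.42
vertex 2.759 3.931 1.877
endloop
endfacet
facet normal 0.495 -0.545 -0.677
outer loop
vertex 2.759 3.931 1.877
vertex 2.59 2.027 3.286
vertex 1.91 3.328 1.742
endloop
endfacet
facet normal 0.494 -0.545 -0.677
outer loop
vertex 3.439 2.63 3.42
vertex 2.59 2.027 3.286
vertex 2.759 3.931 1.877
endloop
endfacet
facet normal -0.900 0.188 0.393
outer loop
vertex -2.68 -2.537 3.656
vertex -1.789 -1.057 4.986
vertex -2.92 -1.415 2.569
endloop
endfacet
facet normal -0.408 -0.679 -0.610
outer loop
vertex -1.831 -1.643 2.094
vertex -2.68 -2.537 3.656
vertex -2.92 -1.415 2.569
endloop
endfacet
facet normal -0.900 0.188 0.393
outer loop
vertex -2.92 -1.415 2.569
vertex -1.789 -1.057 4.986
vertex -2.029 0.064 3.9
endloop
endfacet
facet normal -0.151 0.710 -0.688
outer loop
vertex -2.029 0.064 3.9
vertex -1.831 -1.643 2.094
vertex -2.92 -1.415 2.569
endloop
endfacet
facet normal 0.152 -0.710 0.688
outer loop
vertex -2.68 -2.537 3.656
vertex -0.7 -1.285 4.511
vertex -1.789 -1.057 4.986
endloop
endfacet
facet normal -0.408 -0.679 -0.610
outer loop
vertex -1.591 -2.764 3.18
vertex -2.68 -2.537 3.656
vertex -1.831 -1.643 2.094
endloop
endfacet
facet normal 0.152 -0.710 0.687
outer loop
vertex -1.591 -2.764 3.18
vertex -0.7 -1.285 4.511
vertex -2.68 -2.537 3.656
endloop
endfacet
facet normal 0.408 0.679 0.610
outer loop
vertex -1.789 -1.057 4.986
vertex -0.7 -1.285 4.511
vertex -2.029 0.064 3.9
endloop
endfacet
facet normal -0.153 0.710 -0.688
outer loop
vertex -0.94 -0.163 3.424
vertex -1.831 -1.643 2.094
vertex -2.029 0.064 3.9
endloop
endfacet
facet normal 0.408 0.679 0.610
outer loop
vertex -2.029 0.064 3.9
vertex -0.7 -1.285 4.511
vertex -0.94 -0.163 3.424
endloop
endfacet
facet normal 0.900 -0.188 -0.393
outer loop
vertex -0.94 -0.163 3.424
vertex -1.591 -2.764 3.18
vertex -1.831 -1.643 2.094
endloop
endfacet
facet normal 0.900 -0.188 -0.393
outer loop
vertex -0.7 -1.285 4.511
vertex -1.591 -2.764 3.18
vertex -0.94 -0.163 3.424
endloop
endfacet

endsolid


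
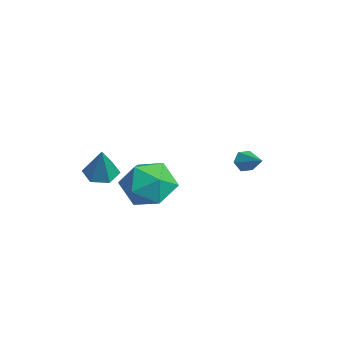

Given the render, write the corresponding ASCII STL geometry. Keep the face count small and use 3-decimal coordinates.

solid 
facet normal -0.965 0.250 -0.083
outer loop
vertex 2.197 -1.832 -0.832
vertex 1.981 -2.854 -1.398
vertex 1.893 -2.8 -0.214
endloop
endfacet
facet normal -0.677 0.535 0.505
outer loop
vertex 2.197 -1.832 -0.832
vertex 1.893 -2.8 -0.214
vertex 2.755 -2.086 0.186
endloop
endfacet
facet normal -0.128 0.944 0.305
outer loop
vertex 2.197 -1.832 -0.832
vertex 2.755 -2.086 0.186
vertex 3.375 -1.699 -0.751
endloop
endfacet
facet normal -0.075 0.911 -0.406
outer loop
vertex 2.197 -1.832 -0.832
vertex 3.375 -1.699 -0.751
vertex 2.897 -2.174 -1.729
endloop
endfacet
facet normal -0.592 0.483 -0.646
outer loop
vertex 2.197 -1.832 -0.832
vertex 2.897 -2.174 -1.729
vertex 1.981 -2.854 -1.398
endloop
endfacet
facet normal -0.423 0.003 0.906
outer loop
vertex 2.755 -2.086 0.186
vertex 1.893 -2.8 -0.214
vertex 2.883 -3.266 0.249
endloop
endfacet
facet normal -0.888 -0.458 -0.045
outer loop
vertex 1.893 -2.8 -0.214
vertex 1.981 -2.854 -1.398
vertex 2.405 -3.741 -0.729
endloop
endfacet
facet normal -0.284 -0.082 -0.955
outer loop
vertex 1.981 -2.854 -1.398
vertex 2.897 -2.174 -1.729
vertex 3.025 -3.354 -1.666
endloop
endfacet
facet normal 0.553 0.611 -0.567
outer loop
vertex 2.897 -2.174 -1.729
vertex 3.375 -1.699 -0.751
vertex 3.887 -2.64 -1.266
endloop
endfacet
facet normal 0.468 0.664 0.584
outer loop
vertex 3.375 -1.699 -0.751
vertex 2.755 -2.086 0.186
vertex 3.799 -2.586 -0.082
endloop
endfacet
facet normal 0.075 -0.911 0.406
outer loop
vertex 3.583 -3.608 -0.648
vertex 2.883 -3.266 0.249
vertex 2.405 -3.741 -0.729
endloop
endfacet
facet normal 0.128 -0.944 -0.305
outer loop
vertex 3.583 -3.608 -0.648
vertex 2.405 -3.741 -0.729
vertex 3.025 -3.354 -1.666
endloop
endfacet
facet normal 0.677 -0.535 -0.505
outer loop
vertex 3.583 -3.608 -0.648
vertex 3.025 -3.354 -1.666
vertex 3.887 -2.64 -1.266
endloop
endfacet
facet normal 0.965 -0.250 0.083
outer loop
vertex 3.583 -3.608 -0.648
vertex 3.887 -2.64 -1.266
vertex 3.799 -2.586 -0.082
endloop
endfacet
facet normal 0.592 -0.483 0.646
outer loop
vertex 3.583 -3.608 -0.648
vertex 3.799 -2.586 -0.082
vertex 2.883 -3.266 0.249
endloop
endfacet
facet normal -0.553 -0.611 0.567
outer loop
vertex 2.405 -3.741 -0.729
vertex 2.883 -3.266 0.249
vertex 1.893 -2.8 -0.214
endloop
endfacet
facet normal -0.468 -0.664 -0.584
outer loop
vertex 3.025 -3.354 -1.666
vertex 2.405 -3.741 -0.729
vertex 1.981 -2.854 -1.398
endloop
endfacet
facet normal 0.423 -0.003 -0.906
outer loop
vertex 3.887 -2.64 -1.266
vertex 3.025 -3.354 -1.666
vertex 2.897 -2.174 -1.729
endloop
endfacet
facet normal 0.888 0.458 0.045
outer loop
vertex 3.799 -2.586 -0.082
vertex 3.887 -2.64 -1.266
vertex 3.375 -1.699 -0.751
endloop
endfacet
facet normal 0.284 0.082 0.955
outer loop
vertex 2.883 -3.266 0.249
vertex 3.799 -2.586 -0.082
vertex 2.755 -2.086 0.186
endloop
endfacet
facet normal -0.884 -0.210 -0.418
outer loop
vertex 2.23 1.721 -1.15
vertex 2.075 1.483 -0.702
vertex 1.985 2.0 -0.772
endloop
endfacet
facet normal 0.379 0.845 -0.378
outer loop
vertex 2.23 1.721 -1.15
vertex 1.985 2.0 -0.772
vertex 3.145 1.737 -0.198
endloop
endfacet
facet normal -0.884 -0.210 -0.418
outer loop
vertex 1.985 2.0 -0.772
vertex 2.075 1.483 -0.702
vertex 1.83 1.763 -0.325
endloop
endfacet
facet normal -0.027 0.887 0.461
outer loop
vertex 1.985 2.0 -0.772
vertex 1.83 1.763 -0.325
vertex 3.145 1.737 -0.198
endloop
endfacet
facet normal -0.884 -0.210 -0.418
outer loop
vertex 1.83 1.763 -0.325
vertex 2.075 1.483 -0.702
vertex 1.92 1.245 -0.255
endloop
endfacet
facet normal -0.093 0.117 0.989
outer loop
vertex 1.83 1.763 -0.325
vertex 1.92 1.245 -0.255
vertex 3.145 1.737 -0.198
endloop
endfacet
facet normal -0.884 -0.210 -0.418
outer loop
vertex 1.92 1.245 -0.255
vertex 2.075 1.483 -0.702
vertex 2.165 0.965 -0.632
endloop
endfacet
facet normal 0.247 -0.694 0.676
outer loop
vertex 1.92 1.245 -0.255
vertex 2.165 0.965 -0.632
vertex 3.145 1.737 -0.198
endloop
endfacet
facet normal -0.884 -0.210 -0.417
outer loop
vertex 2.165 0.965 -0.632
vertex 2.075 1.483 -0.702
vertex 2.32 1.203 -1.08
endloop
endfacet
facet normal 0.654 -0.738 -0.166
outer loop
vertex 2.165 0.965 -0.632
vertex 2.32 1.203 -1.08
vertex 3.145 1.737 -0.198
endloop
endfacet
facet normal -0.884 -0.210 -0.417
outer loop
vertex 2.32 1.203 -1.08
vertex 2.075 1.483 -0.702
vertex 2.23 1.721 -1.15
endloop
endfacet
facet normal 0.720 0.032 -0.693
outer loop
vertex 2.32 1.203 -1.08
vertex 2.23 1.721 -1.15
vertex 3.145 1.737 -0.198
endloop
endfacet
facet normal -0.406 0.102 -0.908
outer loop
vertex 0.515 -4.245 -1.578
vertex 0.107 -3.679 -1.332
vertex 0.778 -3.555 -1.618
endloop
endfacet
facet normal 0.933 -0.358 -0.046
outer loop
vertex 0.515 -4.245 -1.578
vertex 0.778 -3.555 -1.618
vertex 0.753 -3.841 0.112
endloop
endfacet
facet normal -0.406 0.103 -0.908
outer loop
vertex 0.778 -3.555 -1.618
vertex 0.107 -3.679 -1.332
vertex 0.371 -2.988 -1.372
endloop
endfacet
facet normal 0.829 0.550 0.103
outer loop
vertex 0.778 -3.555 -1.618
vertex 0.371 -2.988 -1.372
vertex 0.753 -3.841 0.112
endloop
endfacet
facet normal -0.406 0.103 -0.908
outer loop
vertex 0.371 -2.988 -1.372
vertex 0.107 -3.679 -1.332
vertex -0.3 -3.112 -1.086
endloop
endfacet
facet normal 0.047 0.871 0.489
outer loop
vertex 0.371 -2.988 -1.372
vertex -0.3 -3.112 -1.086
vertex 0.753 -3.841 0.112
endloop
endfacet
facet normal -0.406 0.103 -0.908
outer loop
vertex -0.3 -3.112 -1.086
vertex 0.107 -3.679 -1.332
vertex -0.564 -3.802 -1.046
endloop
endfacet
facet normal -0.629 0.283 0.725
outer loop
vertex -0.3 -3.112 -1.086
vertex -0.564 -3.802 -1.046
vertex 0.753 -3.841 0.112
endloop
endfacet
facet normal -0.406 0.102 -0.908
outer loop
vertex -0.564 -3.802 -1.046
vertex 0.107 -3.679 -1.332
vertex -0.156 -4.369 -1.292
endloop
endfacet
facet normal -0.525 -0.627 0.576
outer loop
vertex -0.564 -3.802 -1.046
vertex -0.156 -4.369 -1.292
vertex 0.753 -3.841 0.112
endloop
endfacet
facet normal -0.406 0.102 -0.908
outer loop
vertex -0.156 -4.369 -1.292
vertex 0.107 -3.679 -1.332
vertex 0.515 -4.245 -1.578
endloop
endfacet
facet normal 0.256 -0.948 0.190
outer loop
vertex -0.156 -4.369 -1.292
vertex 0.515 -4.245 -1.578
vertex 0.753 -3.841 0.112
endloop
endfacet

endsolid


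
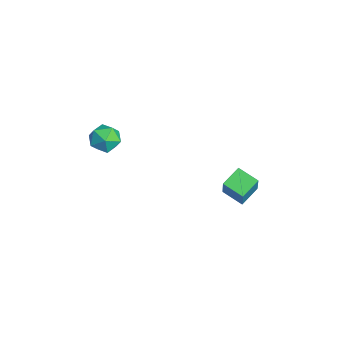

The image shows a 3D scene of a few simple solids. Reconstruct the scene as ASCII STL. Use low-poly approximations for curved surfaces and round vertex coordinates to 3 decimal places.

solid 
facet normal 0.080 0.891 0.448
outer loop
vertex -1.974 -2.919 1.087
vertex -1.493 -3.389 1.936
vertex -0.897 -3.026 1.108
endloop
endfacet
facet normal 0.100 0.960 -0.261
outer loop
vertex -1.974 -2.919 1.087
vertex -0.897 -3.026 1.108
vertex -1.443 -3.218 0.192
endloop
endfacet
facet normal -0.503 0.685 -0.527
outer loop
vertex -1.974 -2.919 1.087
vertex -1.443 -3.218 0.192
vertex -2.376 -3.701 0.454
endloop
endfacet
facet normal -0.895 0.446 0.018
outer loop
vertex -1.974 -2.919 1.087
vertex -2.376 -3.701 0.454
vertex -2.407 -3.806 1.532
endloop
endfacet
facet normal -0.536 0.573 0.621
outer loop
vertex -1.974 -2.919 1.087
vertex -2.407 -3.806 1.532
vertex -1.493 -3.389 1.936
endloop
endfacet
facet normal 0.647 0.571 -0.505
outer loop
vertex -1.443 -3.218 0.192
vertex -0.897 -3.026 1.108
vertex -0.633 -3.874 0.488
endloop
endfacet
facet normal 0.613 0.459 0.643
outer loop
vertex -0.897 -3.026 1.108
vertex -1.493 -3.389 1.936
vertex -0.664 -3.979 1.566
endloop
endfacet
facet normal -0.382 -0.056 0.922
outer loop
vertex -1.493 -3.389 1.936
vertex -2.407 -3.806 1.532
vertex -1.597 -4.462 1.828
endloop
endfacet
facet normal -0.964 -0.261 -0.053
outer loop
vertex -2.407 -3.806 1.532
vertex -2.376 -3.701 0.454
vertex -2.143 -4.654 0.912
endloop
endfacet
facet normal -0.328 0.126 -0.936
outer loop
vertex -2.376 -3.701 0.454
vertex -1.443 -3.218 0.192
vertex -1.547 -4.291 0.084
endloop
endfacet
facet normal 0.895 -0.446 -0.018
outer loop
vertex -1.066 -4.761 0.933
vertex -0.633 -3.874 0.488
vertex -0.664 -3.979 1.566
endloop
endfacet
facet normal 0.503 -0.685 0.527
outer loop
vertex -1.066 -4.761 0.933
vertex -0.664 -3.979 1.566
vertex -1.597 -4.462 1.828
endloop
endfacet
facet normal -0.100 -0.960 0.261
outer loop
vertex -1.066 -4.761 0.933
vertex -1.597 -4.462 1.828
vertex -2.143 -4.654 0.912
endloop
endfacet
facet normal -0.080 -0.891 -0.448
outer loop
vertex -1.066 -4.761 0.933
vertex -2.143 -4.654 0.912
vertex -1.547 -4.291 0.084
endloop
endfacet
facet normal 0.536 -0.573 -0.621
outer loop
vertex -1.066 -4.761 0.933
vertex -1.547 -4.291 0.084
vertex -0.633 -3.874 0.488
endloop
endfacet
facet normal 0.964 0.261 0.053
outer loop
vertex -0.664 -3.979 1.566
vertex -0.633 -3.874 0.488
vertex -0.897 -3.026 1.108
endloop
endfacet
facet normal 0.328 -0.126 0.936
outer loop
vertex -1.597 -4.462 1.828
vertex -0.664 -3.979 1.566
vertex -1.493 -3.389 1.936
endloop
endfacet
facet normal -0.647 -0.571 0.505
outer loop
vertex -2.143 -4.654 0.912
vertex -1.597 -4.462 1.828
vertex -2.407 -3.806 1.532
endloop
endfacet
facet normal -0.613 -0.459 -0.643
outer loop
vertex -1.547 -4.291 0.084
vertex -2.143 -4.654 0.912
vertex -2.376 -3.701 0.454
endloop
endfacet
facet normal 0.382 0.056 -0.922
outer loop
vertex -0.633 -3.874 0.488
vertex -1.547 -4.291 0.084
vertex -1.443 -3.218 0.192
endloop
endfacet
facet normal -0.522 0.764 0.379
outer loop
vertex -0.283 3.842 -2.289
vertex 0.766 4.775 -2.724
vertex -1.194 4.068 -3.998
endloop
endfacet
facet normal -0.713 -0.635 0.296
outer loop
vertex -0.426 2.945 -4.556
vertex -0.283 3.842 -2.289
vertex -1.194 4.068 -3.998
endloop
endfacet
facet normal -0.522 0.764 0.379
outer loop
vertex -1.194 4.068 -3.998
vertex 0.766 4.775 -2.724
vertex -0.145 5.001 -4.434
endloop
endfacet
facet normal -0.467 0.116 -0.876
outer loop
vertex -0.145 5.001 -4.434
vertex -0.426 2.945 -4.556
vertex -1.194 4.068 -3.998
endloop
endfacet
facet normal 0.467 -0.116 0.877
outer loop
vertex -0.283 3.842 -2.289
vertex 1.534 3.652 -3.282
vertex 0.766 4.775 -2.724
endloop
endfacet
facet normal -0.714 -0.635 0.296
outer loop
vertex 0.485 2.719 -2.846
vertex -0.283 3.842 -2.289
vertex -0.426 2.945 -4.556
endloop
endfacet
facet normal 0.467 -0.115 0.877
outer loop
vertex 0.485 2.719 -2.846
vertex 1.534 3.652 -3.282
vertex -0.283 3.842 -2.289
endloop
endfacet
facet normal 0.713 0.635 -0.296
outer loop
vertex 0.766 4.775 -2.724
vertex 1.534 3.652 -3.282
vertex -0.145 5.001 -4.434
endloop
endfacet
facet normal -0.467 0.116 -0.877
outer loop
vertex 0.623 3.878 -4.991
vertex -0.426 2.945 -4.556
vertex -0.145 5.001 -4.434
endloop
endfacet
facet normal 0.713 0.635 -0.296
outer loop
vertex -0.145 5.001 -4.434
vertex 1.534 3.652 -3.282
vertex 0.623 3.878 -4.991
endloop
endfacet
facet normal 0.522 -0.764 -0.379
outer loop
vertex 0.623 3.878 -4.991
vertex 0.485 2.719 -2.846
vertex -0.426 2.945 -4.556
endloop
endfacet
facet normal 0.522 -0.764 -0.379
outer loop
vertex 1.534 3.652 -3.282
vertex 0.485 2.719 -2.846
vertex 0.623 3.878 -4.991
endloop
endfacet

endsolid


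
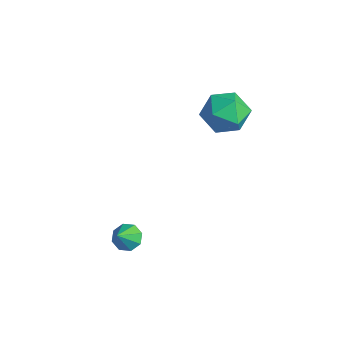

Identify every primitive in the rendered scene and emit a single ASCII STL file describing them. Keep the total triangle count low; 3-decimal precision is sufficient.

solid 
facet normal -0.403 0.546 -0.735
outer loop
vertex 0.106 -1.912 -2.675
vertex -0.475 -1.809 -2.28
vertex 0.142 -1.468 -2.365
endloop
endfacet
facet normal 0.997 -0.073 -0.011
outer loop
vertex 0.106 -1.912 -2.675
vertex 0.142 -1.468 -2.365
vertex 0.075 -2.551 -1.28
endloop
endfacet
facet normal -0.403 0.546 -0.735
outer loop
vertex 0.142 -1.468 -2.365
vertex -0.475 -1.809 -2.28
vertex -0.183 -1.223 -2.005
endloop
endfacet
facet normal 0.799 0.400 0.449
outer loop
vertex 0.142 -1.468 -2.365
vertex -0.183 -1.223 -2.005
vertex 0.075 -2.551 -1.28
endloop
endfacet
facet normal -0.405 0.546 -0.734
outer loop
vertex -0.183 -1.223 -2.005
vertex -0.475 -1.809 -2.28
vertex -0.679 -1.322 -1.805
endloop
endfacet
facet normal 0.236 0.501 0.833
outer loop
vertex -0.183 -1.223 -2.005
vertex -0.679 -1.322 -1.805
vertex 0.075 -2.551 -1.28
endloop
endfacet
facet normal -0.404 0.546 -0.734
outer loop
vertex -0.679 -1.322 -1.805
vertex -0.475 -1.809 -2.28
vertex -1.055 -1.706 -1.884
endloop
endfacet
facet normal -0.364 0.168 0.916
outer loop
vertex -0.679 -1.322 -1.805
vertex -1.055 -1.706 -1.884
vertex 0.075 -2.551 -1.28
endloop
endfacet
facet normal -0.405 0.544 -0.735
outer loop
vertex -1.055 -1.706 -1.884
vertex -0.475 -1.809 -2.28
vertex -1.091 -2.151 -2.194
endloop
endfacet
facet normal -0.646 -0.400 0.650
outer loop
vertex -1.055 -1.706 -1.884
vertex -1.091 -2.151 -2.194
vertex 0.075 -2.551 -1.28
endloop
endfacet
facet normal -0.405 0.545 -0.735
outer loop
vertex -1.091 -2.151 -2.194
vertex -0.475 -1.809 -2.28
vertex -0.766 -2.395 -2.554
endloop
endfacet
facet normal -0.448 -0.874 0.188
outer loop
vertex -1.091 -2.151 -2.194
vertex -0.766 -2.395 -2.554
vertex 0.075 -2.551 -1.28
endloop
endfacet
facet normal -0.404 0.544 -0.735
outer loop
vertex -0.766 -2.395 -2.554
vertex -0.475 -1.809 -2.28
vertex -0.27 -2.297 -2.754
endloop
endfacet
facet normal 0.114 -0.974 -0.195
outer loop
vertex -0.766 -2.395 -2.554
vertex -0.27 -2.297 -2.754
vertex 0.075 -2.551 -1.28
endloop
endfacet
facet normal -0.403 0.545 -0.735
outer loop
vertex -0.27 -2.297 -2.754
vertex -0.475 -1.809 -2.28
vertex 0.106 -1.912 -2.675
endloop
endfacet
facet normal 0.715 -0.641 -0.278
outer loop
vertex -0.27 -2.297 -2.754
vertex 0.106 -1.912 -2.675
vertex 0.075 -2.551 -1.28
endloop
endfacet
facet normal 0.137 0.743 0.655
outer loop
vertex -0.818 4.455 3.573
vertex -1.898 4.237 4.047
vertex -0.93 3.678 4.479
endloop
endfacet
facet normal 0.760 0.444 0.475
outer loop
vertex -0.818 4.455 3.573
vertex -0.93 3.678 4.479
vertex -0.206 3.424 3.558
endloop
endfacet
facet normal 0.835 0.499 -0.233
outer loop
vertex -0.818 4.455 3.573
vertex -0.206 3.424 3.558
vertex -0.727 3.827 2.556
endloop
endfacet
facet normal 0.259 0.832 -0.491
outer loop
vertex -0.818 4.455 3.573
vertex -0.727 3.827 2.556
vertex -1.772 4.33 2.858
endloop
endfacet
facet normal -0.173 0.983 0.059
outer loop
vertex -0.818 4.455 3.573
vertex -1.772 4.33 2.858
vertex -1.898 4.237 4.047
endloop
endfacet
facet normal 0.727 -0.250 0.640
outer loop
vertex -0.206 3.424 3.558
vertex -0.93 3.678 4.479
vertex -0.908 2.57 4.022
endloop
endfacet
facet normal -0.280 0.235 0.931
outer loop
vertex -0.93 3.678 4.479
vertex -1.898 4.237 4.047
vertex -1.953 3.073 4.324
endloop
endfacet
facet normal -0.781 0.624 -0.034
outer loop
vertex -1.898 4.237 4.047
vertex -1.772 4.33 2.858
vertex -2.474 3.476 3.322
endloop
endfacet
facet normal -0.084 0.379 -0.922
outer loop
vertex -1.772 4.33 2.858
vertex -0.727 3.827 2.556
vertex -1.75 3.222 2.401
endloop
endfacet
facet normal 0.848 -0.160 -0.505
outer loop
vertex -0.727 3.827 2.556
vertex -0.206 3.424 3.558
vertex -0.782 2.663 2.833
endloop
endfacet
facet normal -0.259 -0.832 0.491
outer loop
vertex -1.862 2.445 3.307
vertex -0.908 2.57 4.022
vertex -1.953 3.073 4.324
endloop
endfacet
facet normal -0.835 -0.499 0.233
outer loop
vertex -1.862 2.445 3.307
vertex -1.953 3.073 4.324
vertex -2.474 3.476 3.322
endloop
endfacet
facet normal -0.760 -0.444 -0.475
outer loop
vertex -1.862 2.445 3.307
vertex -2.474 3.476 3.322
vertex -1.75 3.222 2.401
endloop
endfacet
facet normal -0.137 -0.743 -0.655
outer loop
vertex -1.862 2.445 3.307
vertex -1.75 3.222 2.401
vertex -0.782 2.663 2.833
endloop
endfacet
facet normal 0.173 -0.983 -0.059
outer loop
vertex -1.862 2.445 3.307
vertex -0.782 2.663 2.833
vertex -0.908 2.57 4.022
endloop
endfacet
facet normal 0.084 -0.379 0.922
outer loop
vertex -1.953 3.073 4.324
vertex -0.908 2.57 4.022
vertex -0.93 3.678 4.479
endloop
endfacet
facet normal -0.848 0.160 0.505
outer loop
vertex -2.474 3.476 3.322
vertex -1.953 3.073 4.324
vertex -1.898 4.237 4.047
endloop
endfacet
facet normal -0.727 0.250 -0.640
outer loop
vertex -1.75 3.222 2.401
vertex -2.474 3.476 3.322
vertex -1.772 4.33 2.858
endloop
endfacet
facet normal 0.280 -0.235 -0.931
outer loop
vertex -0.782 2.663 2.833
vertex -1.75 3.222 2.401
vertex -0.727 3.827 2.556
endloop
endfacet
facet normal 0.781 -0.624 0.034
outer loop
vertex -0.908 2.57 4.022
vertex -0.782 2.663 2.833
vertex -0.206 3.424 3.558
endloop
endfacet

endsolid


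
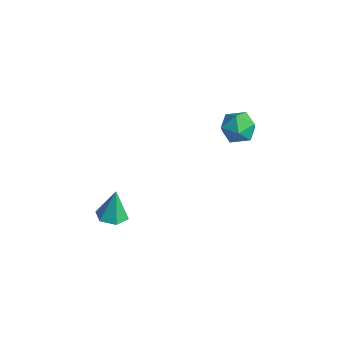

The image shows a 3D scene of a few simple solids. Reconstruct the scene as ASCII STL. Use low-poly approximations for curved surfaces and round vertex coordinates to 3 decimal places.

solid 
facet normal -0.502 -0.472 0.725
outer loop
vertex 0.017 3.823 3.262
vertex 0.712 2.956 3.179
vertex 0.943 3.79 3.881
endloop
endfacet
facet normal -0.534 0.236 0.812
outer loop
vertex 0.017 3.823 3.262
vertex 0.943 3.79 3.881
vertex 0.63 4.744 3.398
endloop
endfacet
facet normal -0.826 0.517 0.224
outer loop
vertex 0.017 3.823 3.262
vertex 0.63 4.744 3.398
vertex 0.206 4.5 2.397
endloop
endfacet
facet normal -0.974 -0.016 -0.226
outer loop
vertex 0.017 3.823 3.262
vertex 0.206 4.5 2.397
vertex 0.256 3.395 2.262
endloop
endfacet
facet normal -0.774 -0.628 0.084
outer loop
vertex 0.017 3.823 3.262
vertex 0.256 3.395 2.262
vertex 0.712 2.956 3.179
endloop
endfacet
facet normal 0.134 0.482 0.866
outer loop
vertex 0.63 4.744 3.398
vertex 0.943 3.79 3.881
vertex 1.704 4.445 3.398
endloop
endfacet
facet normal 0.186 -0.662 0.726
outer loop
vertex 0.943 3.79 3.881
vertex 0.712 2.956 3.179
vertex 1.754 3.34 3.263
endloop
endfacet
facet normal -0.255 -0.915 -0.312
outer loop
vertex 0.712 2.956 3.179
vertex 0.256 3.395 2.262
vertex 1.33 3.096 2.262
endloop
endfacet
facet normal -0.579 0.073 -0.812
outer loop
vertex 0.256 3.395 2.262
vertex 0.206 4.5 2.397
vertex 1.017 4.05 1.779
endloop
endfacet
facet normal -0.338 0.937 -0.085
outer loop
vertex 0.206 4.5 2.397
vertex 0.63 4.744 3.398
vertex 1.248 4.884 2.481
endloop
endfacet
facet normal 0.974 0.016 0.226
outer loop
vertex 1.943 4.017 2.398
vertex 1.704 4.445 3.398
vertex 1.754 3.34 3.263
endloop
endfacet
facet normal 0.826 -0.517 -0.224
outer loop
vertex 1.943 4.017 2.398
vertex 1.754 3.34 3.263
vertex 1.33 3.096 2.262
endloop
endfacet
facet normal 0.534 -0.236 -0.812
outer loop
vertex 1.943 4.017 2.398
vertex 1.33 3.096 2.262
vertex 1.017 4.05 1.779
endloop
endfacet
facet normal 0.502 0.472 -0.725
outer loop
vertex 1.943 4.017 2.398
vertex 1.017 4.05 1.779
vertex 1.248 4.884 2.481
endloop
endfacet
facet normal 0.774 0.628 -0.084
outer loop
vertex 1.943 4.017 2.398
vertex 1.248 4.884 2.481
vertex 1.704 4.445 3.398
endloop
endfacet
facet normal 0.579 -0.073 0.812
outer loop
vertex 1.754 3.34 3.263
vertex 1.704 4.445 3.398
vertex 0.943 3.79 3.881
endloop
endfacet
facet normal 0.338 -0.937 0.085
outer loop
vertex 1.33 3.096 2.262
vertex 1.754 3.34 3.263
vertex 0.712 2.956 3.179
endloop
endfacet
facet normal -0.134 -0.482 -0.866
outer loop
vertex 1.017 4.05 1.779
vertex 1.33 3.096 2.262
vertex 0.256 3.395 2.262
endloop
endfacet
facet normal -0.186 0.662 -0.726
outer loop
vertex 1.248 4.884 2.481
vertex 1.017 4.05 1.779
vertex 0.206 4.5 2.397
endloop
endfacet
facet normal 0.255 0.915 0.312
outer loop
vertex 1.704 4.445 3.398
vertex 1.248 4.884 2.481
vertex 0.63 4.744 3.398
endloop
endfacet
facet normal 0.064 -0.203 -0.977
outer loop
vertex -0.078 -2.632 -2.269
vertex -0.808 -3.204 -2.198
vertex -0.939 -2.304 -2.394
endloop
endfacet
facet normal 0.317 0.920 0.229
outer loop
vertex -0.078 -2.632 -2.269
vertex -0.939 -2.304 -2.394
vertex -0.932 -2.816 -0.342
endloop
endfacet
facet normal 0.066 -0.203 -0.977
outer loop
vertex -0.939 -2.304 -2.394
vertex -0.808 -3.204 -2.198
vertex -1.669 -2.876 -2.324
endloop
endfacet
facet normal -0.593 0.781 0.197
outer loop
vertex -0.939 -2.304 -2.394
vertex -1.669 -2.876 -2.324
vertex -0.932 -2.816 -0.342
endloop
endfacet
facet normal 0.065 -0.205 -0.977
outer loop
vertex -1.669 -2.876 -2.324
vertex -0.808 -3.204 -2.198
vertex -1.538 -3.775 -2.127
endloop
endfacet
facet normal -0.935 -0.060 0.349
outer loop
vertex -1.669 -2.876 -2.324
vertex -1.538 -3.775 -2.127
vertex -0.932 -2.816 -0.342
endloop
endfacet
facet normal 0.064 -0.204 -0.977
outer loop
vertex -1.538 -3.775 -2.127
vertex -0.808 -3.204 -2.198
vertex -0.677 -4.103 -2.002
endloop
endfacet
facet normal -0.368 -0.761 0.534
outer loop
vertex -1.538 -3.775 -2.127
vertex -0.677 -4.103 -2.002
vertex -0.932 -2.816 -0.342
endloop
endfacet
facet normal 0.065 -0.203 -0.977
outer loop
vertex -0.677 -4.103 -2.002
vertex -0.808 -3.204 -2.198
vertex 0.053 -3.532 -2.072
endloop
endfacet
facet normal 0.541 -0.622 0.566
outer loop
vertex -0.677 -4.103 -2.002
vertex 0.053 -3.532 -2.072
vertex -0.932 -2.816 -0.342
endloop
endfacet
facet normal 0.065 -0.204 -0.977
outer loop
vertex 0.053 -3.532 -2.072
vertex -0.808 -3.204 -2.198
vertex -0.078 -2.632 -2.269
endloop
endfacet
facet normal 0.884 0.219 0.413
outer loop
vertex 0.053 -3.532 -2.072
vertex -0.078 -2.632 -2.269
vertex -0.932 -2.816 -0.342
endloop
endfacet

endsolid


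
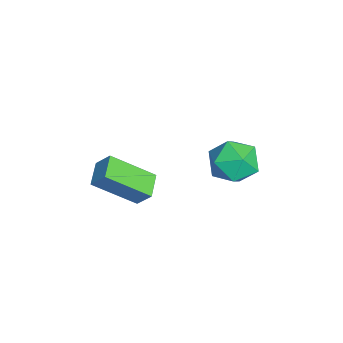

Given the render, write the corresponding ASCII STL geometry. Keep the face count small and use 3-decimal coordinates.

solid 
facet normal -0.950 0.163 0.267
outer loop
vertex 2.25 -3.657 -0.996
vertex 2.549 -3.108 -0.267
vertex 2.187 -1.93 -2.274
endloop
endfacet
facet normal -0.311 -0.573 -0.758
outer loop
vertex 3.251 -2.112 -2.573
vertex 2.25 -3.657 -0.996
vertex 2.187 -1.93 -2.274
endloop
endfacet
facet normal -0.950 0.163 0.267
outer loop
vertex 2.187 -1.93 -2.274
vertex 2.549 -3.108 -0.267
vertex 2.486 -1.38 -1.546
endloop
endfacet
facet normal -0.030 0.803 -0.595
outer loop
vertex 2.486 -1.38 -1.546
vertex 3.251 -2.112 -2.573
vertex 2.187 -1.93 -2.274
endloop
endfacet
facet normal 0.029 -0.804 0.594
outer loop
vertex 2.25 -3.657 -0.996
vertex 3.613 -3.29 -0.566
vertex 2.549 -3.108 -0.267
endloop
endfacet
facet normal -0.311 -0.573 -0.758
outer loop
vertex 3.314 -3.84 -1.294
vertex 2.25 -3.657 -0.996
vertex 3.251 -2.112 -2.573
endloop
endfacet
facet normal 0.029 -0.803 0.595
outer loop
vertex 3.314 -3.84 -1.294
vertex 3.613 -3.29 -0.566
vertex 2.25 -3.657 -0.996
endloop
endfacet
facet normal 0.311 0.573 0.758
outer loop
vertex 2.549 -3.108 -0.267
vertex 3.613 -3.29 -0.566
vertex 2.486 -1.38 -1.546
endloop
endfacet
facet normal -0.028 0.804 -0.594
outer loop
vertex 3.55 -1.563 -1.844
vertex 3.251 -2.112 -2.573
vertex 2.486 -1.38 -1.546
endloop
endfacet
facet normal 0.311 0.573 0.759
outer loop
vertex 2.486 -1.38 -1.546
vertex 3.613 -3.29 -0.566
vertex 3.55 -1.563 -1.844
endloop
endfacet
facet normal 0.950 -0.163 -0.267
outer loop
vertex 3.55 -1.563 -1.844
vertex 3.314 -3.84 -1.294
vertex 3.251 -2.112 -2.573
endloop
endfacet
facet normal 0.950 -0.163 -0.267
outer loop
vertex 3.613 -3.29 -0.566
vertex 3.314 -3.84 -1.294
vertex 3.55 -1.563 -1.844
endloop
endfacet
facet normal -0.748 0.643 0.163
outer loop
vertex -0.244 2.45 -3.212
vertex -0.714 1.712 -2.456
vertex 0.047 2.505 -2.094
endloop
endfacet
facet normal -0.148 0.989 -0.010
outer loop
vertex -0.244 2.45 -3.212
vertex 0.047 2.505 -2.094
vertex 0.86 2.618 -2.909
endloop
endfacet
facet normal 0.063 0.757 -0.650
outer loop
vertex -0.244 2.45 -3.212
vertex 0.86 2.618 -2.909
vertex 0.601 1.896 -3.775
endloop
endfacet
facet normal -0.406 0.268 -0.874
outer loop
vertex -0.244 2.45 -3.212
vertex 0.601 1.896 -3.775
vertex -0.372 1.336 -3.494
endloop
endfacet
facet normal -0.907 0.198 -0.371
outer loop
vertex -0.244 2.45 -3.212
vertex -0.372 1.336 -3.494
vertex -0.714 1.712 -2.456
endloop
endfacet
facet normal 0.354 0.811 0.466
outer loop
vertex 0.86 2.618 -2.909
vertex 0.047 2.505 -2.094
vertex 1.072 1.984 -1.966
endloop
endfacet
facet normal -0.617 0.252 0.745
outer loop
vertex 0.047 2.505 -2.094
vertex -0.714 1.712 -2.456
vertex 0.099 1.424 -1.685
endloop
endfacet
facet normal -0.875 -0.469 -0.119
outer loop
vertex -0.714 1.712 -2.456
vertex -0.372 1.336 -3.494
vertex -0.16 0.702 -2.551
endloop
endfacet
facet normal -0.064 -0.356 -0.932
outer loop
vertex -0.372 1.336 -3.494
vertex 0.601 1.896 -3.775
vertex 0.653 0.815 -3.366
endloop
endfacet
facet normal 0.696 0.435 -0.571
outer loop
vertex 0.601 1.896 -3.775
vertex 0.86 2.618 -2.909
vertex 1.414 1.608 -3.004
endloop
endfacet
facet normal 0.406 -0.268 0.874
outer loop
vertex 0.944 0.87 -2.248
vertex 1.072 1.984 -1.966
vertex 0.099 1.424 -1.685
endloop
endfacet
facet normal -0.063 -0.757 0.650
outer loop
vertex 0.944 0.87 -2.248
vertex 0.099 1.424 -1.685
vertex -0.16 0.702 -2.551
endloop
endfacet
facet normal 0.148 -0.989 0.010
outer loop
vertex 0.944 0.87 -2.248
vertex -0.16 0.702 -2.551
vertex 0.653 0.815 -3.366
endloop
endfacet
facet normal 0.748 -0.643 -0.163
outer loop
vertex 0.944 0.87 -2.248
vertex 0.653 0.815 -3.366
vertex 1.414 1.608 -3.004
endloop
endfacet
facet normal 0.907 -0.198 0.371
outer loop
vertex 0.944 0.87 -2.248
vertex 1.414 1.608 -3.004
vertex 1.072 1.984 -1.966
endloop
endfacet
facet normal 0.064 0.356 0.932
outer loop
vertex 0.099 1.424 -1.685
vertex 1.072 1.984 -1.966
vertex 0.047 2.505 -2.094
endloop
endfacet
facet normal -0.696 -0.435 0.571
outer loop
vertex -0.16 0.702 -2.551
vertex 0.099 1.424 -1.685
vertex -0.714 1.712 -2.456
endloop
endfacet
facet normal -0.354 -0.811 -0.466
outer loop
vertex 0.653 0.815 -3.366
vertex -0.16 0.702 -2.551
vertex -0.372 1.336 -3.494
endloop
endfacet
facet normal 0.617 -0.252 -0.745
outer loop
vertex 1.414 1.608 -3.004
vertex 0.653 0.815 -3.366
vertex 0.601 1.896 -3.775
endloop
endfacet
facet normal 0.875 0.469 0.119
outer loop
vertex 1.072 1.984 -1.966
vertex 1.414 1.608 -3.004
vertex 0.86 2.618 -2.909
endloop
endfacet

endsolid


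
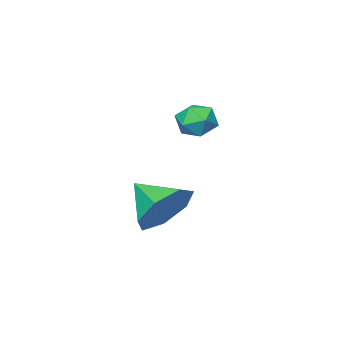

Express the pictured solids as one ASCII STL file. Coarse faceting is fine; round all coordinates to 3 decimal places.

solid 
facet normal -0.325 0.883 0.340
outer loop
vertex -3.226 -0.918 -1.945
vertex -3.171 -1.149 -1.293
vertex -2.632 -0.834 -1.596
endloop
endfacet
facet normal 0.026 0.961 -0.276
outer loop
vertex -3.226 -0.918 -1.945
vertex -2.632 -0.834 -1.596
vertex -2.619 -1.026 -2.263
endloop
endfacet
facet normal -0.303 0.563 -0.769
outer loop
vertex -3.226 -0.918 -1.945
vertex -2.619 -1.026 -2.263
vertex -3.15 -1.46 -2.372
endloop
endfacet
facet normal -0.857 0.240 -0.457
outer loop
vertex -3.226 -0.918 -1.945
vertex -3.15 -1.46 -2.372
vertex -3.491 -1.535 -1.772
endloop
endfacet
facet normal -0.870 0.438 0.228
outer loop
vertex -3.226 -0.918 -1.945
vertex -3.491 -1.535 -1.772
vertex -3.171 -1.149 -1.293
endloop
endfacet
facet normal 0.687 0.701 -0.189
outer loop
vertex -2.619 -1.026 -2.263
vertex -2.632 -0.834 -1.596
vertex -2.189 -1.325 -1.808
endloop
endfacet
facet normal 0.118 0.576 0.809
outer loop
vertex -2.632 -0.834 -1.596
vertex -3.171 -1.149 -1.293
vertex -2.53 -1.4 -1.208
endloop
endfacet
facet normal -0.765 -0.145 0.628
outer loop
vertex -3.171 -1.149 -1.293
vertex -3.491 -1.535 -1.772
vertex -3.061 -1.834 -1.317
endloop
endfacet
facet normal -0.744 -0.464 -0.481
outer loop
vertex -3.491 -1.535 -1.772
vertex -3.15 -1.46 -2.372
vertex -3.048 -2.026 -1.984
endloop
endfacet
facet normal 0.154 0.059 -0.986
outer loop
vertex -3.15 -1.46 -2.372
vertex -2.619 -1.026 -2.263
vertex -2.509 -1.711 -2.287
endloop
endfacet
facet normal 0.857 -0.240 0.457
outer loop
vertex -2.454 -1.942 -1.635
vertex -2.189 -1.325 -1.808
vertex -2.53 -1.4 -1.208
endloop
endfacet
facet normal 0.303 -0.563 0.769
outer loop
vertex -2.454 -1.942 -1.635
vertex -2.53 -1.4 -1.208
vertex -3.061 -1.834 -1.317
endloop
endfacet
facet normal -0.026 -0.961 0.276
outer loop
vertex -2.454 -1.942 -1.635
vertex -3.061 -1.834 -1.317
vertex -3.048 -2.026 -1.984
endloop
endfacet
facet normal 0.325 -0.883 -0.340
outer loop
vertex -2.454 -1.942 -1.635
vertex -3.048 -2.026 -1.984
vertex -2.509 -1.711 -2.287
endloop
endfacet
facet normal 0.870 -0.438 -0.228
outer loop
vertex -2.454 -1.942 -1.635
vertex -2.509 -1.711 -2.287
vertex -2.189 -1.325 -1.808
endloop
endfacet
facet normal 0.744 0.464 0.481
outer loop
vertex -2.53 -1.4 -1.208
vertex -2.189 -1.325 -1.808
vertex -2.632 -0.834 -1.596
endloop
endfacet
facet normal -0.154 -0.059 0.986
outer loop
vertex -3.061 -1.834 -1.317
vertex -2.53 -1.4 -1.208
vertex -3.171 -1.149 -1.293
endloop
endfacet
facet normal -0.687 -0.701 0.189
outer loop
vertex -3.048 -2.026 -1.984
vertex -3.061 -1.834 -1.317
vertex -3.491 -1.535 -1.772
endloop
endfacet
facet normal -0.118 -0.576 -0.809
outer loop
vertex -2.509 -1.711 -2.287
vertex -3.048 -2.026 -1.984
vertex -3.15 -1.46 -2.372
endloop
endfacet
facet normal 0.765 0.145 -0.628
outer loop
vertex -2.189 -1.325 -1.808
vertex -2.509 -1.711 -2.287
vertex -2.619 -1.026 -2.263
endloop
endfacet
facet normal -0.089 0.857 -0.508
outer loop
vertex 1.152 0.609 -4.12
vertex 0.17 0.618 -3.933
vertex 0.911 1.016 -3.392
endloop
endfacet
facet normal 0.845 -0.296 0.445
outer loop
vertex 1.152 0.609 -4.12
vertex 0.911 1.016 -3.392
vertex 0.29 -0.538 -3.247
endloop
endfacet
facet normal -0.089 0.857 -0.508
outer loop
vertex 0.911 1.016 -3.392
vertex 0.17 0.618 -3.933
vertex 0.112 1.123 -3.072
endloop
endfacet
facet normal 0.364 -0.059 0.929
outer loop
vertex 0.911 1.016 -3.392
vertex 0.112 1.123 -3.072
vertex 0.29 -0.538 -3.247
endloop
endfacet
facet normal -0.089 0.857 -0.508
outer loop
vertex 0.112 1.123 -3.072
vertex 0.17 0.618 -3.933
vertex -0.644 0.85 -3.4
endloop
endfacet
facet normal -0.353 -0.135 0.926
outer loop
vertex 0.112 1.123 -3.072
vertex -0.644 0.85 -3.4
vertex 0.29 -0.538 -3.247
endloop
endfacet
facet normal -0.089 0.856 -0.509
outer loop
vertex -0.644 0.85 -3.4
vertex 0.17 0.618 -3.933
vertex -0.787 0.402 -4.129
endloop
endfacet
facet normal -0.767 -0.468 0.438
outer loop
vertex -0.644 0.85 -3.4
vertex -0.787 0.402 -4.129
vertex 0.29 -0.538 -3.247
endloop
endfacet
facet normal -0.089 0.857 -0.508
outer loop
vertex -0.787 0.402 -4.129
vertex 0.17 0.618 -3.933
vertex -0.209 0.117 -4.711
endloop
endfacet
facet normal -0.567 -0.807 -0.168
outer loop
vertex -0.787 0.402 -4.129
vertex -0.209 0.117 -4.711
vertex 0.29 -0.538 -3.247
endloop
endfacet
facet normal -0.089 0.857 -0.508
outer loop
vertex -0.209 0.117 -4.711
vertex 0.17 0.618 -3.933
vertex 0.654 0.209 -4.707
endloop
endfacet
facet normal 0.097 -0.896 -0.434
outer loop
vertex -0.209 0.117 -4.711
vertex 0.654 0.209 -4.707
vertex 0.29 -0.538 -3.247
endloop
endfacet
facet normal -0.089 0.857 -0.508
outer loop
vertex 0.654 0.209 -4.707
vertex 0.17 0.618 -3.933
vertex 1.152 0.609 -4.12
endloop
endfacet
facet normal 0.726 -0.668 -0.161
outer loop
vertex 0.654 0.209 -4.707
vertex 1.152 0.609 -4.12
vertex 0.29 -0.538 -3.247
endloop
endfacet

endsolid
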